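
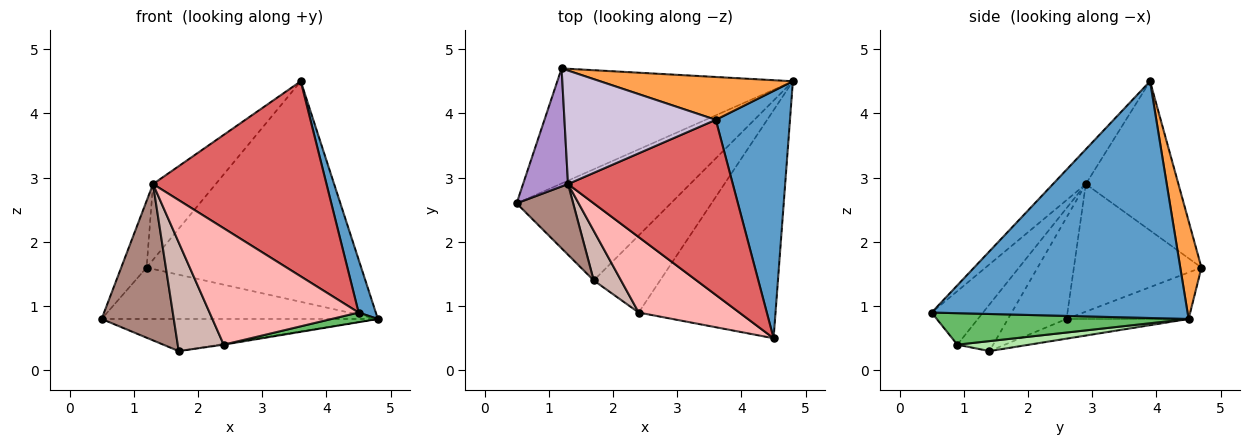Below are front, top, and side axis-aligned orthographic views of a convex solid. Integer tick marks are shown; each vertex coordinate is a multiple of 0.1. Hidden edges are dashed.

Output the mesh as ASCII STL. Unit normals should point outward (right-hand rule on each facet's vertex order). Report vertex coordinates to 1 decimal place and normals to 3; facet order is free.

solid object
 facet normal 0.952 -0.064 0.298
  outer loop
   vertex 3.6 3.9 4.5
   vertex 4.5 0.5 0.9
   vertex 4.8 4.5 0.8
  endloop
 endfacet
 facet normal -0.177 0.401 -0.899
  outer loop
   vertex 1.2 4.7 1.6
   vertex 4.8 4.5 0.8
   vertex 0.5 2.6 0.8
  endloop
 endfacet
 facet normal 0.096 0.977 0.190
  outer loop
   vertex 1.2 4.7 1.6
   vertex 3.6 3.9 4.5
   vertex 4.8 4.5 0.8
  endloop
 endfacet
 facet normal -0.122 0.276 -0.954
  outer loop
   vertex 1.7 1.4 0.3
   vertex 0.5 2.6 0.8
   vertex 4.8 4.5 0.8
  endloop
 endfacet
 facet normal 0.224 -0.041 -0.974
  outer loop
   vertex 2.4 0.9 0.4
   vertex 4.8 4.5 0.8
   vertex 4.5 0.5 0.9
  endloop
 endfacet
 facet normal 0.149 0.011 -0.989
  outer loop
   vertex 2.4 0.9 0.4
   vertex 1.7 1.4 0.3
   vertex 4.8 4.5 0.8
  endloop
 endfacet
 facet normal -0.140 -0.737 0.661
  outer loop
   vertex 1.3 2.9 2.9
   vertex 4.5 0.5 0.9
   vertex 3.6 3.9 4.5
  endloop
 endfacet
 facet normal -0.278 -0.806 0.523
  outer loop
   vertex 1.3 2.9 2.9
   vertex 2.4 0.9 0.4
   vertex 4.5 0.5 0.9
  endloop
 endfacet
 facet normal -0.927 0.184 0.327
  outer loop
   vertex 1.3 2.9 2.9
   vertex 1.2 4.7 1.6
   vertex 0.5 2.6 0.8
  endloop
 endfacet
 facet normal -0.634 0.429 0.643
  outer loop
   vertex 1.3 2.9 2.9
   vertex 3.6 3.9 4.5
   vertex 1.2 4.7 1.6
  endloop
 endfacet
 facet normal -0.595 -0.733 0.331
  outer loop
   vertex 1.3 2.9 2.9
   vertex 0.5 2.6 0.8
   vertex 1.7 1.4 0.3
  endloop
 endfacet
 facet normal -0.578 -0.742 0.339
  outer loop
   vertex 1.3 2.9 2.9
   vertex 1.7 1.4 0.3
   vertex 2.4 0.9 0.4
  endloop
 endfacet
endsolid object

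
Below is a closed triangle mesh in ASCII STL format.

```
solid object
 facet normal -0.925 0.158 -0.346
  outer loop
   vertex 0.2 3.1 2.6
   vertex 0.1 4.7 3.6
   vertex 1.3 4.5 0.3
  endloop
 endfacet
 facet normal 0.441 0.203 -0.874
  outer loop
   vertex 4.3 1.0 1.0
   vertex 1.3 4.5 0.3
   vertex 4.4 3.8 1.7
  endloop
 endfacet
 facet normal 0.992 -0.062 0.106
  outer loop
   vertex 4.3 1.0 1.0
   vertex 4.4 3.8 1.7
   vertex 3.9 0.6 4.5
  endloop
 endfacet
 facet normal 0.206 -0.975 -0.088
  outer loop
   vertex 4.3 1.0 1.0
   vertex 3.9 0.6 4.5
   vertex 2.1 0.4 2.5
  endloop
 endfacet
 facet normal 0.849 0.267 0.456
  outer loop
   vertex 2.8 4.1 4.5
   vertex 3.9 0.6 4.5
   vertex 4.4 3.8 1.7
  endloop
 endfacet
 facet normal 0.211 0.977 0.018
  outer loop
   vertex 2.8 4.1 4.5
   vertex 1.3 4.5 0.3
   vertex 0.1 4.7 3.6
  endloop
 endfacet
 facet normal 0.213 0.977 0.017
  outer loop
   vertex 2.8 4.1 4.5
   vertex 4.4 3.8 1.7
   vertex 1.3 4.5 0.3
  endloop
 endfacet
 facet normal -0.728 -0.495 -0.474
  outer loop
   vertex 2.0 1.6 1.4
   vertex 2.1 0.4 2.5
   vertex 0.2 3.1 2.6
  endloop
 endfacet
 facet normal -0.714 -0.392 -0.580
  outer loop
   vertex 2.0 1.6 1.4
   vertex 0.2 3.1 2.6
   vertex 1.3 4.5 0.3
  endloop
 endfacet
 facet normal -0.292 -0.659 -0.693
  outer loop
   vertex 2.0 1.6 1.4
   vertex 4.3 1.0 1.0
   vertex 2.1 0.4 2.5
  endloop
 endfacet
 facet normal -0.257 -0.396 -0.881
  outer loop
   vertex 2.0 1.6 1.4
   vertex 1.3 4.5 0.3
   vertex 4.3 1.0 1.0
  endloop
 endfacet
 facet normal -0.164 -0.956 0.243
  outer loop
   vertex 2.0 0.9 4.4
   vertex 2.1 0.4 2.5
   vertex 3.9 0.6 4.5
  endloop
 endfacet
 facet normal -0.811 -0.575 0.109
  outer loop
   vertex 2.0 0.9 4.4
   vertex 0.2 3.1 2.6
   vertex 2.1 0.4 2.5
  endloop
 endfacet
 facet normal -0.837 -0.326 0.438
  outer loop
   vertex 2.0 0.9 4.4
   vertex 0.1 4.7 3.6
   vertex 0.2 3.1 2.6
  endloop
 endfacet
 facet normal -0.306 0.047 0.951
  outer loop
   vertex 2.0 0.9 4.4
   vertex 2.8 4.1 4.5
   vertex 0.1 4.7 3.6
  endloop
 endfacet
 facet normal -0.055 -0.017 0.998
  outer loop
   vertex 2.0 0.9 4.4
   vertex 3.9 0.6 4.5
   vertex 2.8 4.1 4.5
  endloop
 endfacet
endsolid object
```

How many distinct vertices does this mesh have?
10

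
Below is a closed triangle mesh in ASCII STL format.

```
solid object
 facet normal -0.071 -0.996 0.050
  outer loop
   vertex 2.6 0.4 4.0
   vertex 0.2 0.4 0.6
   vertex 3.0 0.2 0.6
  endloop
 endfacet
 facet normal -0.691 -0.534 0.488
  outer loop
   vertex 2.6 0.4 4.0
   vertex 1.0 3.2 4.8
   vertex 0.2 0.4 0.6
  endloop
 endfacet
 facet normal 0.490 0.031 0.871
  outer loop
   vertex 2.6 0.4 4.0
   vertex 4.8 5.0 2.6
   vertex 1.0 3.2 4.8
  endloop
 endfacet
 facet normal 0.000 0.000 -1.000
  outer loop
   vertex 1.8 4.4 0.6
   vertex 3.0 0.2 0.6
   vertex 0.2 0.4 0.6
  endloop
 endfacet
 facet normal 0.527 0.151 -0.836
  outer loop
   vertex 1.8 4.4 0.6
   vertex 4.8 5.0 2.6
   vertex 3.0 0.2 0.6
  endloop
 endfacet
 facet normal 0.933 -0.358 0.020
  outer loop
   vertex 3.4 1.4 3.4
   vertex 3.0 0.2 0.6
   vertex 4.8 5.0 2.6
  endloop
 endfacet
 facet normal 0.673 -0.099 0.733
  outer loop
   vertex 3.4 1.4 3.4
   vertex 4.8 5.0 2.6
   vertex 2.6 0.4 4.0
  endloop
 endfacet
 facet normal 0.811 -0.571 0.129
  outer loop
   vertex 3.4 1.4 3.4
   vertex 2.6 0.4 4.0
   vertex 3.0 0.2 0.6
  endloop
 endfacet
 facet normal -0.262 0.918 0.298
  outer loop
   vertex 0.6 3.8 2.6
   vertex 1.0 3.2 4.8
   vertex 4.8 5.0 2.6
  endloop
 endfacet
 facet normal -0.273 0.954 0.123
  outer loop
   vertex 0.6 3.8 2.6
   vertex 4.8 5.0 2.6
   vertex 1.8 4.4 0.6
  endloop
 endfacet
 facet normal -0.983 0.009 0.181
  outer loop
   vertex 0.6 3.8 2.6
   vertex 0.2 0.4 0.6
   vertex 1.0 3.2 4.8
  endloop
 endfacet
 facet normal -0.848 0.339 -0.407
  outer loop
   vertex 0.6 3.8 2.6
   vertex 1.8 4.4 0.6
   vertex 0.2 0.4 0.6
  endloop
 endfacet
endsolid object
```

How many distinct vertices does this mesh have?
8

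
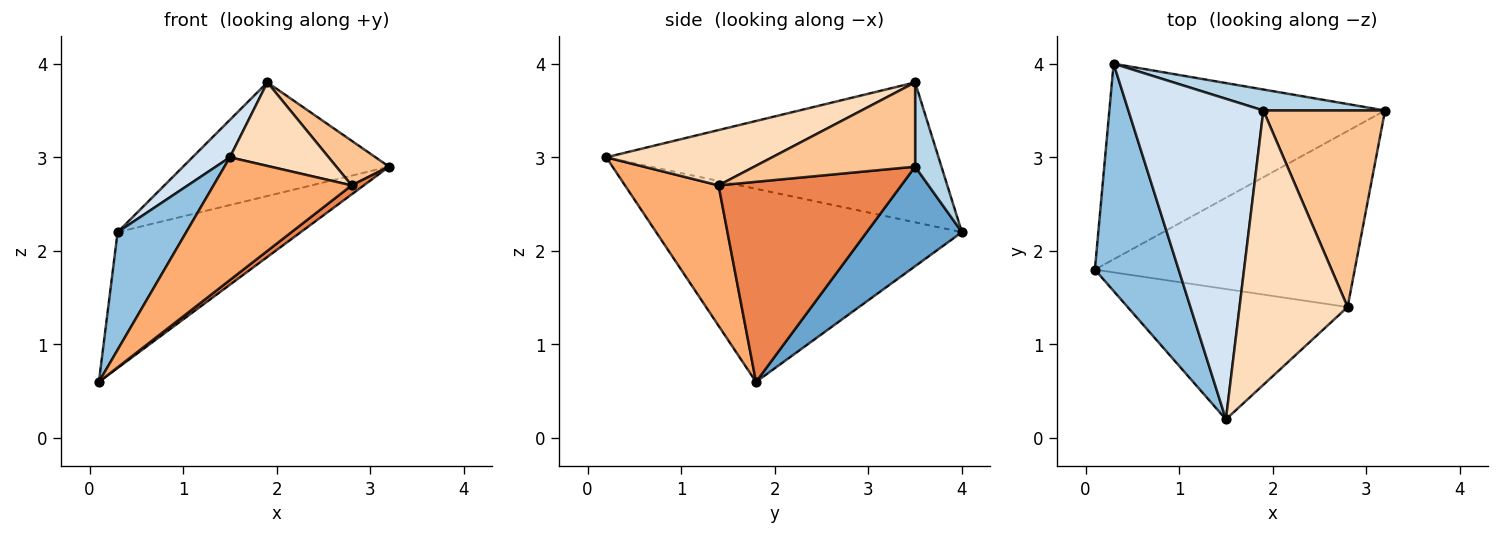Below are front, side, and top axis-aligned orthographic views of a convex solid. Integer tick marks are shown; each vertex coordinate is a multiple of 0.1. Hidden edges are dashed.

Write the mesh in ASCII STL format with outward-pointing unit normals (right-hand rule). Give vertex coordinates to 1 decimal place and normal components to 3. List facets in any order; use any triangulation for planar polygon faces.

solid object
 facet normal 0.284 0.547 -0.787
  outer loop
   vertex 0.3 4.0 2.2
   vertex 3.2 3.5 2.9
   vertex 0.1 1.8 0.6
  endloop
 endfacet
 facet normal -0.899 -0.202 0.390
  outer loop
   vertex 0.3 4.0 2.2
   vertex 0.1 1.8 0.6
   vertex 1.5 0.2 3.0
  endloop
 endfacet
 facet normal 0.125 0.976 0.180
  outer loop
   vertex 1.9 3.5 3.8
   vertex 3.2 3.5 2.9
   vertex 0.3 4.0 2.2
  endloop
 endfacet
 facet normal -0.717 -0.081 0.692
  outer loop
   vertex 1.9 3.5 3.8
   vertex 0.3 4.0 2.2
   vertex 1.5 0.2 3.0
  endloop
 endfacet
 facet normal 0.610 -0.041 -0.792
  outer loop
   vertex 2.8 1.4 2.7
   vertex 0.1 1.8 0.6
   vertex 3.2 3.5 2.9
  endloop
 endfacet
 facet normal 0.421 -0.622 -0.660
  outer loop
   vertex 2.8 1.4 2.7
   vertex 1.5 0.2 3.0
   vertex 0.1 1.8 0.6
  endloop
 endfacet
 facet normal 0.560 -0.184 0.808
  outer loop
   vertex 2.8 1.4 2.7
   vertex 3.2 3.5 2.9
   vertex 1.9 3.5 3.8
  endloop
 endfacet
 facet normal 0.440 -0.262 0.859
  outer loop
   vertex 2.8 1.4 2.7
   vertex 1.9 3.5 3.8
   vertex 1.5 0.2 3.0
  endloop
 endfacet
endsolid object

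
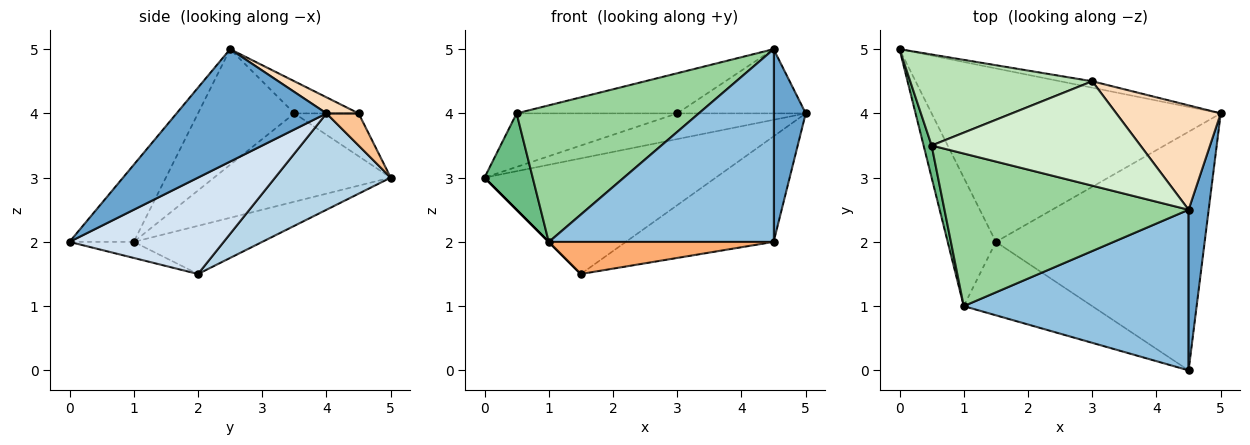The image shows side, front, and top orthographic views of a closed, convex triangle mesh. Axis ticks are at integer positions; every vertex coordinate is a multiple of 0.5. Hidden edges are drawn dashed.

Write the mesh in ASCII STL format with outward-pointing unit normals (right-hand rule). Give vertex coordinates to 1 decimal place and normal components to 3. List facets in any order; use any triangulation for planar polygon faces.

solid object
 facet normal 0.963 -0.206 0.172
  outer loop
   vertex 4.5 2.5 5.0
   vertex 4.5 0.0 2.0
   vertex 5.0 4.0 4.0
  endloop
 endfacet
 facet normal -0.214 -0.750 0.625
  outer loop
   vertex 1.0 1.0 2.0
   vertex 4.5 0.0 2.0
   vertex 4.5 2.5 5.0
  endloop
 endfacet
 facet normal 0.267 0.535 -0.802
  outer loop
   vertex 1.5 2.0 1.5
   vertex 0.0 5.0 3.0
   vertex 5.0 4.0 4.0
  endloop
 endfacet
 facet normal 0.389 0.373 -0.843
  outer loop
   vertex 1.5 2.0 1.5
   vertex 5.0 4.0 4.0
   vertex 4.5 0.0 2.0
  endloop
 endfacet
 facet normal -0.707 0.000 -0.707
  outer loop
   vertex 1.5 2.0 1.5
   vertex 1.0 1.0 2.0
   vertex 0.0 5.0 3.0
  endloop
 endfacet
 facet normal -0.114 -0.398 -0.910
  outer loop
   vertex 1.5 2.0 1.5
   vertex 4.5 0.0 2.0
   vertex 1.0 1.0 2.0
  endloop
 endfacet
 facet normal 0.236 0.943 -0.236
  outer loop
   vertex 3.0 4.5 4.0
   vertex 5.0 4.0 4.0
   vertex 0.0 5.0 3.0
  endloop
 endfacet
 facet normal 0.130 0.520 0.844
  outer loop
   vertex 3.0 4.5 4.0
   vertex 4.5 2.5 5.0
   vertex 5.0 4.0 4.0
  endloop
 endfacet
 facet normal -0.961 -0.262 0.087
  outer loop
   vertex 0.5 3.5 4.0
   vertex 0.0 5.0 3.0
   vertex 1.0 1.0 2.0
  endloop
 endfacet
 facet normal -0.333 -0.629 0.703
  outer loop
   vertex 0.5 3.5 4.0
   vertex 1.0 1.0 2.0
   vertex 4.5 2.5 5.0
  endloop
 endfacet
 facet normal -0.199 0.497 0.845
  outer loop
   vertex 0.5 3.5 4.0
   vertex 3.0 4.5 4.0
   vertex 0.0 5.0 3.0
  endloop
 endfacet
 facet normal -0.142 0.355 0.924
  outer loop
   vertex 0.5 3.5 4.0
   vertex 4.5 2.5 5.0
   vertex 3.0 4.5 4.0
  endloop
 endfacet
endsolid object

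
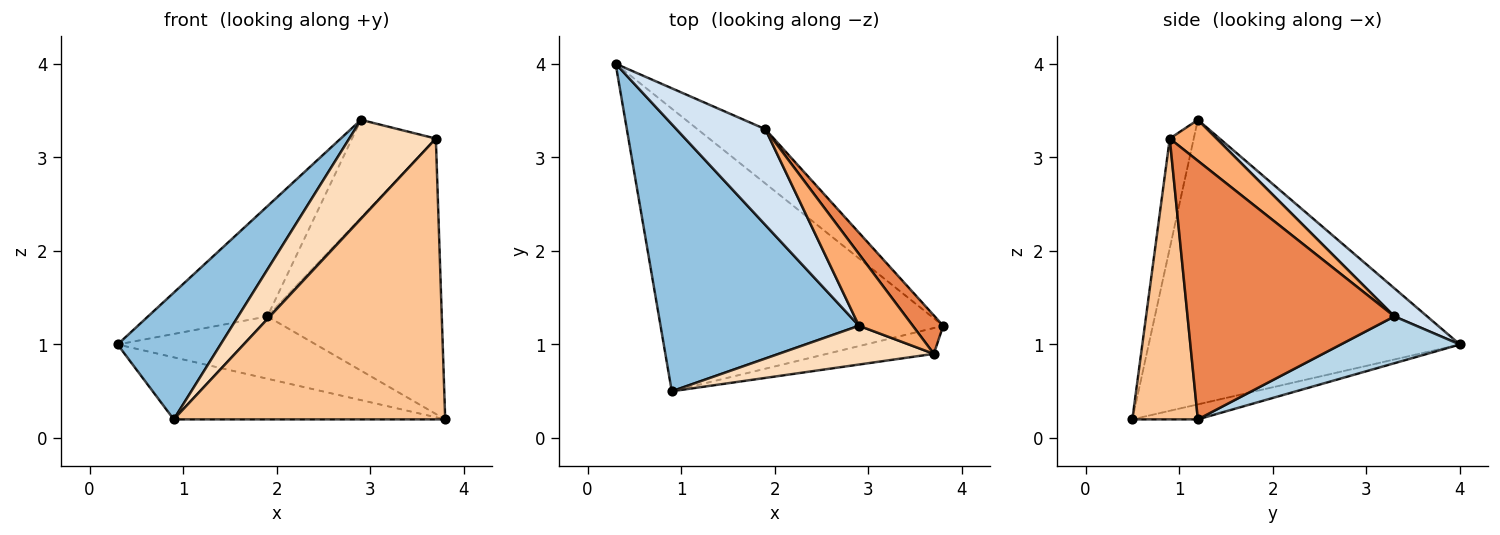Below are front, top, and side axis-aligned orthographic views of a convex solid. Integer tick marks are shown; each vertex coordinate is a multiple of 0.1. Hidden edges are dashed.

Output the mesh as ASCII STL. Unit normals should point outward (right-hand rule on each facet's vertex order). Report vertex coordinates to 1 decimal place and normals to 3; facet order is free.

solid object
 facet normal -0.052 0.214 -0.975
  outer loop
   vertex 0.9 0.5 0.2
   vertex 0.3 4.0 1.0
   vertex 3.8 1.2 0.2
  endloop
 endfacet
 facet normal -0.792 -0.262 0.552
  outer loop
   vertex 2.9 1.2 3.4
   vertex 0.3 4.0 1.0
   vertex 0.9 0.5 0.2
  endloop
 endfacet
 facet normal 0.413 0.687 -0.598
  outer loop
   vertex 1.9 3.3 1.3
   vertex 3.8 1.2 0.2
   vertex 0.3 4.0 1.0
  endloop
 endfacet
 facet normal 0.203 0.739 0.642
  outer loop
   vertex 1.9 3.3 1.3
   vertex 0.3 4.0 1.0
   vertex 2.9 1.2 3.4
  endloop
 endfacet
 facet normal 0.761 0.642 0.090
  outer loop
   vertex 3.7 0.9 3.2
   vertex 3.8 1.2 0.2
   vertex 1.9 3.3 1.3
  endloop
 endfacet
 facet normal 0.411 0.735 0.540
  outer loop
   vertex 3.7 0.9 3.2
   vertex 1.9 3.3 1.3
   vertex 2.9 1.2 3.4
  endloop
 endfacet
 facet normal 0.234 -0.968 -0.089
  outer loop
   vertex 3.7 0.9 3.2
   vertex 0.9 0.5 0.2
   vertex 3.8 1.2 0.2
  endloop
 endfacet
 facet normal -0.250 -0.902 0.353
  outer loop
   vertex 3.7 0.9 3.2
   vertex 2.9 1.2 3.4
   vertex 0.9 0.5 0.2
  endloop
 endfacet
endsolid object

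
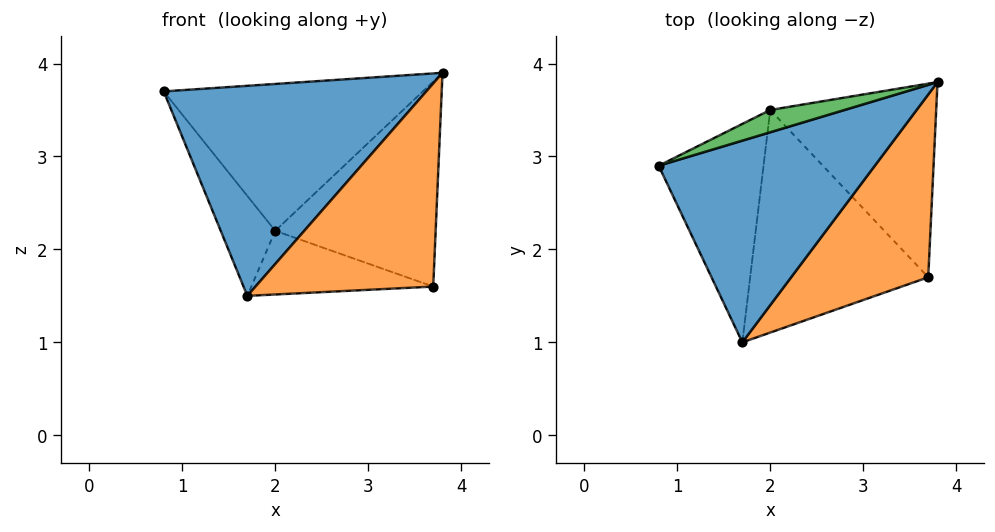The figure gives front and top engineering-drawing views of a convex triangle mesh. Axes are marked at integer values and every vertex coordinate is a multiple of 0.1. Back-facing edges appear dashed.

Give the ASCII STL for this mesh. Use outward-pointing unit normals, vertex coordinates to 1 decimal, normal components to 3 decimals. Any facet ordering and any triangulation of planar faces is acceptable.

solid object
 facet normal 0.168 -0.711 0.683
  outer loop
   vertex 1.7 1.0 1.5
   vertex 3.8 3.8 3.9
   vertex 0.8 2.9 3.7
  endloop
 endfacet
 facet normal 0.221 -0.725 0.652
  outer loop
   vertex 3.7 1.7 1.6
   vertex 3.8 3.8 3.9
   vertex 1.7 1.0 1.5
  endloop
 endfacet
 facet normal -0.293 0.945 0.144
  outer loop
   vertex 2.0 3.5 2.2
   vertex 0.8 2.9 3.7
   vertex 3.8 3.8 3.9
  endloop
 endfacet
 facet normal -0.802 0.248 -0.543
  outer loop
   vertex 2.0 3.5 2.2
   vertex 1.7 1.0 1.5
   vertex 0.8 2.9 3.7
  endloop
 endfacet
 facet normal 0.466 0.643 -0.607
  outer loop
   vertex 2.0 3.5 2.2
   vertex 3.8 3.8 3.9
   vertex 3.7 1.7 1.6
  endloop
 endfacet
 facet normal -0.048 0.275 -0.960
  outer loop
   vertex 2.0 3.5 2.2
   vertex 3.7 1.7 1.6
   vertex 1.7 1.0 1.5
  endloop
 endfacet
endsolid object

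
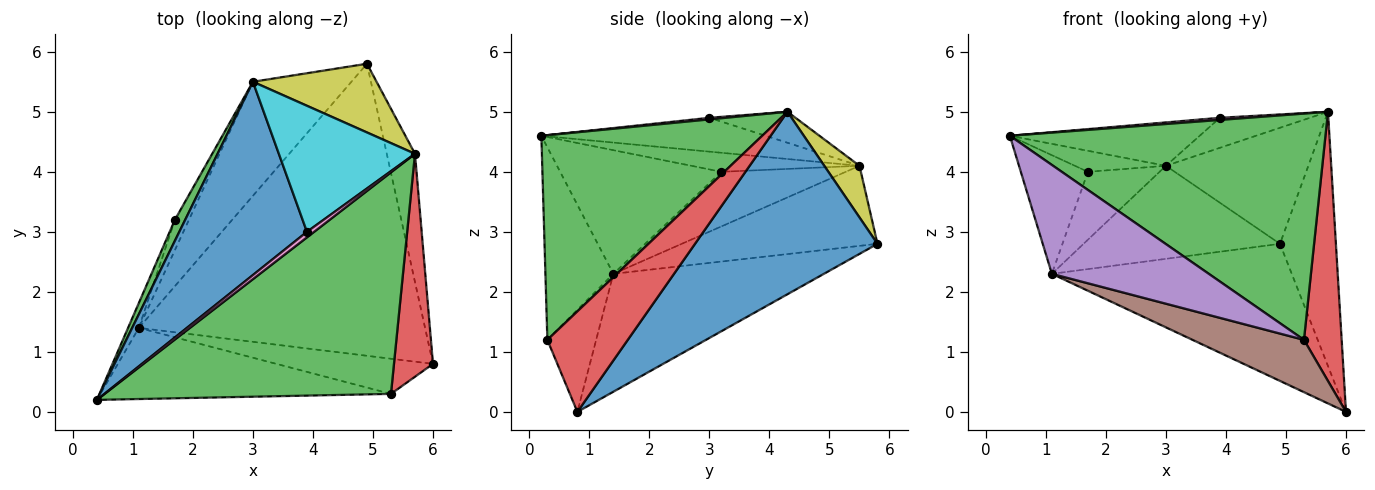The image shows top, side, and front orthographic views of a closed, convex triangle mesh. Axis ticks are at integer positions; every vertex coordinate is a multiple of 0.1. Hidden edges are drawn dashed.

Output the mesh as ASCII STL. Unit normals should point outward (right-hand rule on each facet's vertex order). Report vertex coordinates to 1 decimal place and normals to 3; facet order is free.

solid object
 facet normal 0.946 0.290 -0.146
  outer loop
   vertex 5.7 4.3 5.0
   vertex 6.0 0.8 0.0
   vertex 4.9 5.8 2.8
  endloop
 endfacet
 facet normal -0.349 0.398 -0.848
  outer loop
   vertex 1.1 1.4 2.3
   vertex 4.9 5.8 2.8
   vertex 6.0 0.8 0.0
  endloop
 endfacet
 facet normal 0.447 -0.639 0.626
  outer loop
   vertex 5.3 0.3 1.2
   vertex 5.7 4.3 5.0
   vertex 0.4 0.2 4.6
  endloop
 endfacet
 facet normal 0.854 -0.400 0.332
  outer loop
   vertex 5.3 0.3 1.2
   vertex 6.0 0.8 0.0
   vertex 5.7 4.3 5.0
  endloop
 endfacet
 facet normal -0.341 -0.787 -0.514
  outer loop
   vertex 5.3 0.3 1.2
   vertex 0.4 0.2 4.6
   vertex 1.1 1.4 2.3
  endloop
 endfacet
 facet normal -0.342 -0.780 -0.524
  outer loop
   vertex 5.3 0.3 1.2
   vertex 1.1 1.4 2.3
   vertex 6.0 0.8 0.0
  endloop
 endfacet
 facet normal 0.205 -0.354 0.913
  outer loop
   vertex 3.9 3.0 4.9
   vertex 0.4 0.2 4.6
   vertex 5.7 4.3 5.0
  endloop
 endfacet
 facet normal -0.533 0.535 -0.656
  outer loop
   vertex 3.0 5.5 4.1
   vertex 4.9 5.8 2.8
   vertex 1.1 1.4 2.3
  endloop
 endfacet
 facet normal 0.208 0.842 0.498
  outer loop
   vertex 3.0 5.5 4.1
   vertex 5.7 4.3 5.0
   vertex 4.9 5.8 2.8
  endloop
 endfacet
 facet normal -0.216 0.226 0.950
  outer loop
   vertex 3.0 5.5 4.1
   vertex 3.9 3.0 4.9
   vertex 5.7 4.3 5.0
  endloop
 endfacet
 facet normal -0.251 0.212 0.945
  outer loop
   vertex 3.0 5.5 4.1
   vertex 0.4 0.2 4.6
   vertex 3.9 3.0 4.9
  endloop
 endfacet
 facet normal -0.920 0.383 -0.080
  outer loop
   vertex 1.7 3.2 4.0
   vertex 1.1 1.4 2.3
   vertex 0.4 0.2 4.6
  endloop
 endfacet
 facet normal -0.794 0.430 0.430
  outer loop
   vertex 1.7 3.2 4.0
   vertex 0.4 0.2 4.6
   vertex 3.0 5.5 4.1
  endloop
 endfacet
 facet normal -0.846 0.487 -0.218
  outer loop
   vertex 1.7 3.2 4.0
   vertex 3.0 5.5 4.1
   vertex 1.1 1.4 2.3
  endloop
 endfacet
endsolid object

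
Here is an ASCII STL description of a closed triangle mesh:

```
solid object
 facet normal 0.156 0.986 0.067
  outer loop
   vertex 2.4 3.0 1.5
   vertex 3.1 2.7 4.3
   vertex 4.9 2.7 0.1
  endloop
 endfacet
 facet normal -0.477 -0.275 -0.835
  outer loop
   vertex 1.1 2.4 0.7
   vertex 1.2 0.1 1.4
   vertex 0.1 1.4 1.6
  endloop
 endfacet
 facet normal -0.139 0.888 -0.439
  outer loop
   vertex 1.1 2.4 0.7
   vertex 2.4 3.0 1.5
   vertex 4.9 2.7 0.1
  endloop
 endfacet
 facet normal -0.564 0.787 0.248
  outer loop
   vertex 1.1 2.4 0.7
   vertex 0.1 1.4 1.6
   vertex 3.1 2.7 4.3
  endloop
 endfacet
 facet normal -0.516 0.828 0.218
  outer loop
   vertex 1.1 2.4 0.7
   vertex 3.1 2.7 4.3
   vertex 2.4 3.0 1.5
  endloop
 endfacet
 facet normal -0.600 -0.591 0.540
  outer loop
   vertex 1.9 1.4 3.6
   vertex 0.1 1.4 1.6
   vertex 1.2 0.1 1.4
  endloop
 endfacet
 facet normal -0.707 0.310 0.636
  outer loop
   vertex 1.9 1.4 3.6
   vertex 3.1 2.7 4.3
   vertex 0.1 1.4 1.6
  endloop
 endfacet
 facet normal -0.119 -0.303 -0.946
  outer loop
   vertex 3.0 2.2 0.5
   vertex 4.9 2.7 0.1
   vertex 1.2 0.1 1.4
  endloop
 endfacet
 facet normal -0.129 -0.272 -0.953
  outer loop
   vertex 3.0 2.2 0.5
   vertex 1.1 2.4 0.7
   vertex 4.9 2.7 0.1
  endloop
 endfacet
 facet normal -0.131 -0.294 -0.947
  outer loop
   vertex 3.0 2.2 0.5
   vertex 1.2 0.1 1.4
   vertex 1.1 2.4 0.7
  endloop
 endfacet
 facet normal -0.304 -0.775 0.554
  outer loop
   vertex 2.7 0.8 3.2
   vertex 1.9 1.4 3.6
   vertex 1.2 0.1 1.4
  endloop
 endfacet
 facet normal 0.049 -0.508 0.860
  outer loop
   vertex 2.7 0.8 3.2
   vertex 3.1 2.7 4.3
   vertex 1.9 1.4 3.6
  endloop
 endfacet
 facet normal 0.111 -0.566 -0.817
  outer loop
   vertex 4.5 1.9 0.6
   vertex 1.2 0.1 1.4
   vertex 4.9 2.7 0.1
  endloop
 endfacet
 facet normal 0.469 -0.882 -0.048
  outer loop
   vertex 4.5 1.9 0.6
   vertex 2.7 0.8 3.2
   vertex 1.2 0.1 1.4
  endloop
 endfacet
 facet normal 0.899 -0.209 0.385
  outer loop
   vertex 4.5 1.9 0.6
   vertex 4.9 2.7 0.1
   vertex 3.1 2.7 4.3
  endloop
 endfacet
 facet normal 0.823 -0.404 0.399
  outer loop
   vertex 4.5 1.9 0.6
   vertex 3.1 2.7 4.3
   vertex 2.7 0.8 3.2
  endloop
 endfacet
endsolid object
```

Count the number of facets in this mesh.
16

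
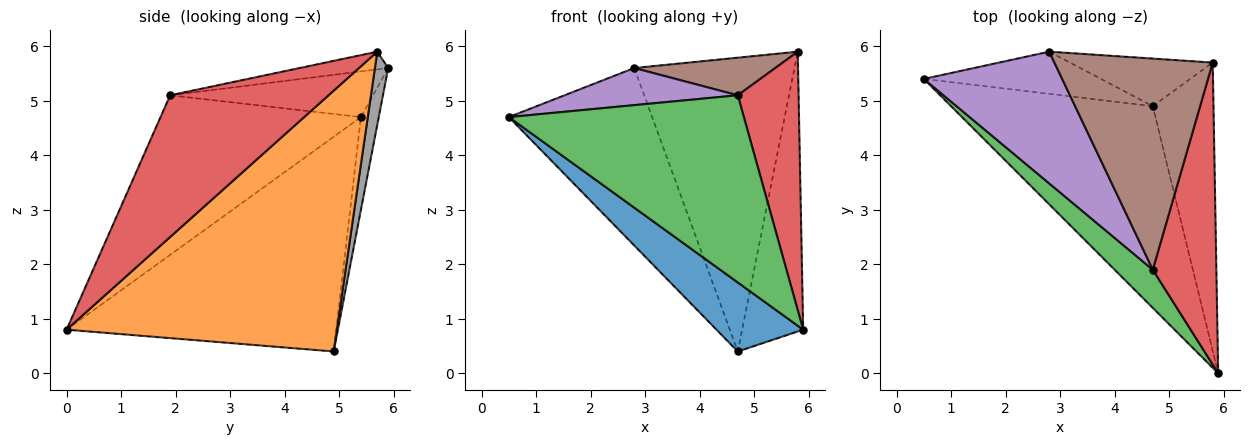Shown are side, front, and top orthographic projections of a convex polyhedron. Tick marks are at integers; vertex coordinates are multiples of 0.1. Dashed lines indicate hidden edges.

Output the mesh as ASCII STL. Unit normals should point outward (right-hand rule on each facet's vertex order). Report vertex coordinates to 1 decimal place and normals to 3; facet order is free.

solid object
 facet normal -0.710 -0.228 -0.667
  outer loop
   vertex 4.7 4.9 0.4
   vertex 5.9 0.0 0.8
   vertex 0.5 5.4 4.7
  endloop
 endfacet
 facet normal 0.951 0.215 -0.221
  outer loop
   vertex 4.7 4.9 0.4
   vertex 5.8 5.7 5.9
   vertex 5.9 0.0 0.8
  endloop
 endfacet
 facet normal -0.641 -0.752 0.153
  outer loop
   vertex 4.7 1.9 5.1
   vertex 0.5 5.4 4.7
   vertex 5.9 0.0 0.8
  endloop
 endfacet
 facet normal 0.861 -0.331 0.386
  outer loop
   vertex 4.7 1.9 5.1
   vertex 5.9 0.0 0.8
   vertex 5.8 5.7 5.9
  endloop
 endfacet
 facet normal -0.303 -0.258 0.917
  outer loop
   vertex 2.8 5.9 5.6
   vertex 0.5 5.4 4.7
   vertex 4.7 1.9 5.1
  endloop
 endfacet
 facet normal -0.109 -0.174 0.979
  outer loop
   vertex 2.8 5.9 5.6
   vertex 4.7 1.9 5.1
   vertex 5.8 5.7 5.9
  endloop
 endfacet
 facet normal -0.120 0.966 -0.230
  outer loop
   vertex 2.8 5.9 5.6
   vertex 4.7 4.9 0.4
   vertex 0.5 5.4 4.7
  endloop
 endfacet
 facet normal 0.082 0.984 -0.159
  outer loop
   vertex 2.8 5.9 5.6
   vertex 5.8 5.7 5.9
   vertex 4.7 4.9 0.4
  endloop
 endfacet
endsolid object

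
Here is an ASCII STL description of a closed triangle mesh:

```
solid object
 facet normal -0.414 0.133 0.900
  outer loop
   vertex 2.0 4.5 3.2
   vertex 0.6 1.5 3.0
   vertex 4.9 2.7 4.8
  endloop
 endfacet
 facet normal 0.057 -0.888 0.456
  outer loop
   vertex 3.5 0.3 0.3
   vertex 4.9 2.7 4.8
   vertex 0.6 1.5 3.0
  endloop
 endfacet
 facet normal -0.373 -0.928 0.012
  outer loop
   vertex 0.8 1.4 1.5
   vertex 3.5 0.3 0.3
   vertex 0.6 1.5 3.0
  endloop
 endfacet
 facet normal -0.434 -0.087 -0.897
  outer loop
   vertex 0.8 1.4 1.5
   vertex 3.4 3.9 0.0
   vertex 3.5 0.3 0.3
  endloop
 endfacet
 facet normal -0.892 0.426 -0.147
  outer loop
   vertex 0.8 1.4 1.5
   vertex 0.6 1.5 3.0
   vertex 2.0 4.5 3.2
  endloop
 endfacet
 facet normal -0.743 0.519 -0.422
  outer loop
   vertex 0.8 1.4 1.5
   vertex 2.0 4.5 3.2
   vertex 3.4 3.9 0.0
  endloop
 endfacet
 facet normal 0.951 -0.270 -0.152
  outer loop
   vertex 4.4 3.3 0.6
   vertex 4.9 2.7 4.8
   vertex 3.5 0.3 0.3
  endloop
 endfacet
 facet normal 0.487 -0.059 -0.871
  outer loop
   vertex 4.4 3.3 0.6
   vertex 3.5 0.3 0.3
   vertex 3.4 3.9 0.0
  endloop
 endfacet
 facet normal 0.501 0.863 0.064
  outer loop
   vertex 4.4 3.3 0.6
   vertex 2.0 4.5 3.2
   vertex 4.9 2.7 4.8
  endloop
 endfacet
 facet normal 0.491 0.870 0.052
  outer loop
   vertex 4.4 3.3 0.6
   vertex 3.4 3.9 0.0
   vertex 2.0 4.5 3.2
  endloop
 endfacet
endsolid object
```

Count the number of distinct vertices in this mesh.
7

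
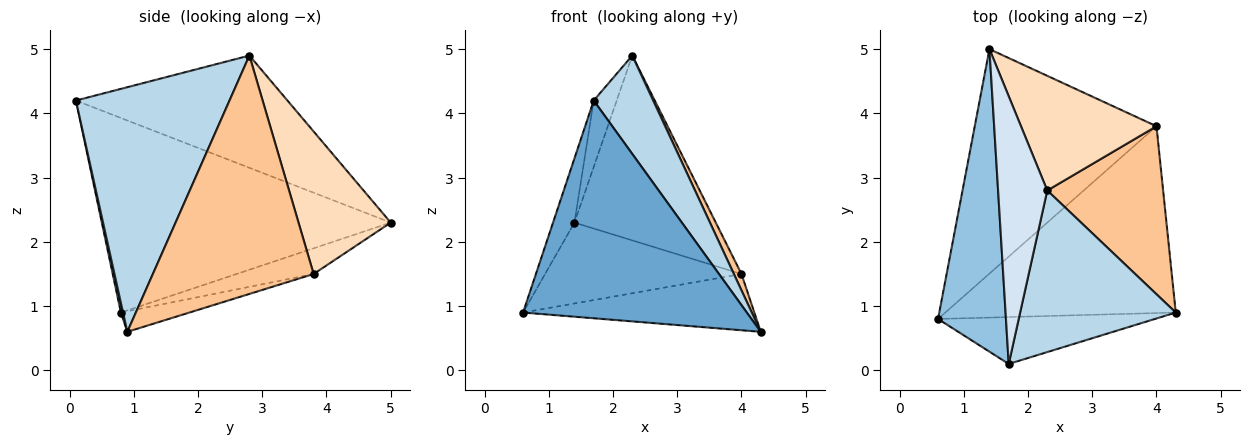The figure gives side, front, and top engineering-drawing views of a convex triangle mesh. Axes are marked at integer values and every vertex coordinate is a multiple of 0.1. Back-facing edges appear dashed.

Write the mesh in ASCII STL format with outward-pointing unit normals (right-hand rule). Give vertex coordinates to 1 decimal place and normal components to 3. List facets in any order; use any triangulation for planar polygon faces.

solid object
 facet normal 0.009 -0.978 -0.210
  outer loop
   vertex 1.7 0.1 4.2
   vertex 0.6 0.8 0.9
   vertex 4.3 0.9 0.6
  endloop
 endfacet
 facet normal -0.942 0.070 0.329
  outer loop
   vertex 1.7 0.1 4.2
   vertex 1.4 5.0 2.3
   vertex 0.6 0.8 0.9
  endloop
 endfacet
 facet normal 0.802 -0.311 0.510
  outer loop
   vertex 2.3 2.8 4.9
   vertex 1.7 0.1 4.2
   vertex 4.3 0.9 0.6
  endloop
 endfacet
 facet normal -0.911 0.099 0.399
  outer loop
   vertex 2.3 2.8 4.9
   vertex 1.4 5.0 2.3
   vertex 1.7 0.1 4.2
  endloop
 endfacet
 facet normal -0.085 0.287 -0.954
  outer loop
   vertex 4.0 3.8 1.5
   vertex 4.3 0.9 0.6
   vertex 0.6 0.8 0.9
  endloop
 endfacet
 facet normal -0.132 0.336 -0.933
  outer loop
   vertex 4.0 3.8 1.5
   vertex 0.6 0.8 0.9
   vertex 1.4 5.0 2.3
  endloop
 endfacet
 facet normal 0.899 -0.043 0.437
  outer loop
   vertex 4.0 3.8 1.5
   vertex 2.3 2.8 4.9
   vertex 4.3 0.9 0.6
  endloop
 endfacet
 facet normal 0.485 0.743 0.461
  outer loop
   vertex 4.0 3.8 1.5
   vertex 1.4 5.0 2.3
   vertex 2.3 2.8 4.9
  endloop
 endfacet
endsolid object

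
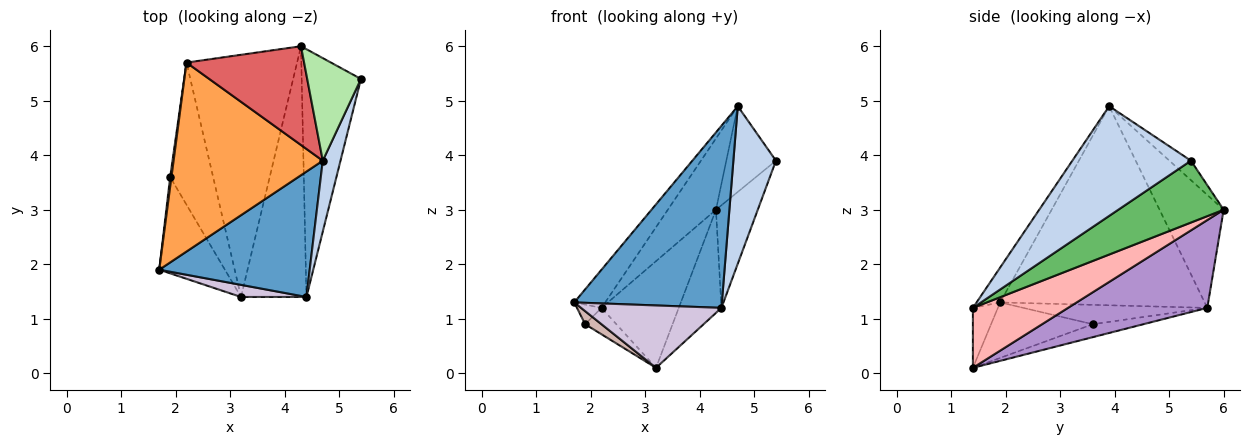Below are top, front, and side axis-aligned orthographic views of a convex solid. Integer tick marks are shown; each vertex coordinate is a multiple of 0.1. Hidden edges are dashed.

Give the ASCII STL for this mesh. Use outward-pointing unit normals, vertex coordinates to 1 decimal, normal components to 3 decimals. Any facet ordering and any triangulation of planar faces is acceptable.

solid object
 facet normal -0.130 -0.817 0.562
  outer loop
   vertex 4.7 3.9 4.9
   vertex 1.7 1.9 1.3
   vertex 4.4 1.4 1.2
  endloop
 endfacet
 facet normal 0.930 -0.334 0.150
  outer loop
   vertex 4.7 3.9 4.9
   vertex 4.4 1.4 1.2
   vertex 5.4 5.4 3.9
  endloop
 endfacet
 facet normal -0.794 0.120 0.595
  outer loop
   vertex 2.2 5.7 1.2
   vertex 1.7 1.9 1.3
   vertex 4.7 3.9 4.9
  endloop
 endfacet
 facet normal -0.989 0.132 0.066
  outer loop
   vertex 1.9 3.6 0.9
   vertex 1.7 1.9 1.3
   vertex 2.2 5.7 1.2
  endloop
 endfacet
 facet normal 0.694 0.275 -0.665
  outer loop
   vertex 4.3 6.0 3.0
   vertex 5.4 5.4 3.9
   vertex 4.4 1.4 1.2
  endloop
 endfacet
 facet normal -0.268 0.618 0.739
  outer loop
   vertex 4.3 6.0 3.0
   vertex 4.7 3.9 4.9
   vertex 5.4 5.4 3.9
  endloop
 endfacet
 facet normal -0.614 0.462 0.640
  outer loop
   vertex 4.3 6.0 3.0
   vertex 2.2 5.7 1.2
   vertex 4.7 3.9 4.9
  endloop
 endfacet
 facet normal 0.647 0.290 -0.705
  outer loop
   vertex 3.2 1.4 0.1
   vertex 4.3 6.0 3.0
   vertex 4.4 1.4 1.2
  endloop
 endfacet
 facet normal 0.588 0.326 -0.740
  outer loop
   vertex 3.2 1.4 0.1
   vertex 2.2 5.7 1.2
   vertex 4.3 6.0 3.0
  endloop
 endfacet
 facet normal -0.172 -0.967 0.188
  outer loop
   vertex 3.2 1.4 0.1
   vertex 4.4 1.4 1.2
   vertex 1.7 1.9 1.3
  endloop
 endfacet
 facet normal -0.284 0.175 -0.943
  outer loop
   vertex 3.2 1.4 0.1
   vertex 1.9 3.6 0.9
   vertex 2.2 5.7 1.2
  endloop
 endfacet
 facet normal -0.642 -0.103 -0.760
  outer loop
   vertex 3.2 1.4 0.1
   vertex 1.7 1.9 1.3
   vertex 1.9 3.6 0.9
  endloop
 endfacet
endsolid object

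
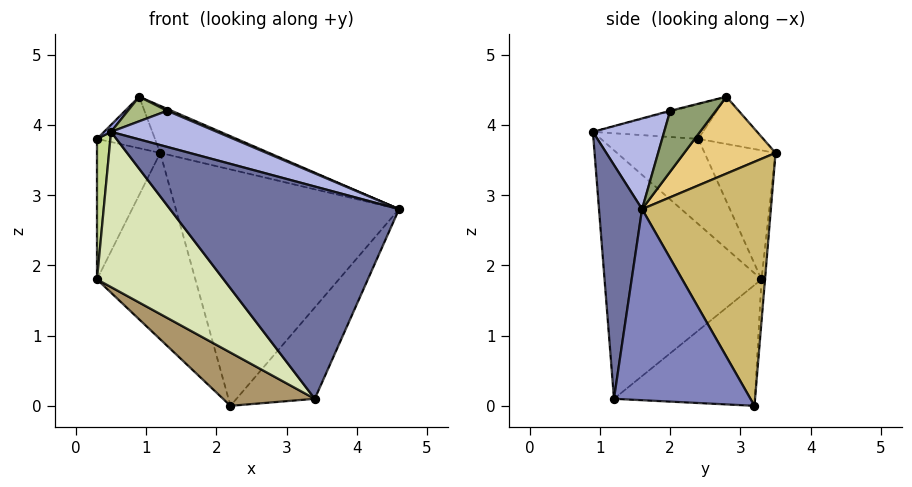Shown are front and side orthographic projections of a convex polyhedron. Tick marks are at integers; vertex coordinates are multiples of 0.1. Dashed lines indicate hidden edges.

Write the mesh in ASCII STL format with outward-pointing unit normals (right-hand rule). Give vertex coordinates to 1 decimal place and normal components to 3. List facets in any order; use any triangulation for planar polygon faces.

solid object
 facet normal 0.184 -0.981 0.063
  outer loop
   vertex 3.4 1.2 0.1
   vertex 4.6 1.6 2.8
   vertex 0.5 0.9 3.9
  endloop
 endfacet
 facet normal 0.788 0.452 -0.417
  outer loop
   vertex 3.4 1.2 0.1
   vertex 2.2 3.2 0.0
   vertex 4.6 1.6 2.8
  endloop
 endfacet
 facet normal -0.692 -0.044 0.721
  outer loop
   vertex 0.9 2.8 4.4
   vertex 0.3 2.4 3.8
   vertex 0.5 0.9 3.9
  endloop
 endfacet
 facet normal 0.302 -0.449 0.841
  outer loop
   vertex 1.3 2.0 4.2
   vertex 0.5 0.9 3.9
   vertex 4.6 1.6 2.8
  endloop
 endfacet
 facet normal 0.386 -0.037 0.922
  outer loop
   vertex 1.3 2.0 4.2
   vertex 4.6 1.6 2.8
   vertex 0.9 2.8 4.4
  endloop
 endfacet
 facet normal -0.018 -0.251 0.968
  outer loop
   vertex 1.3 2.0 4.2
   vertex 0.9 2.8 4.4
   vertex 0.5 0.9 3.9
  endloop
 endfacet
 facet normal -0.989 -0.136 -0.061
  outer loop
   vertex 0.3 3.3 1.8
   vertex 0.5 0.9 3.9
   vertex 0.3 2.4 3.8
  endloop
 endfacet
 facet normal -0.654 -0.528 -0.541
  outer loop
   vertex 0.3 3.3 1.8
   vertex 3.4 1.2 0.1
   vertex 0.5 0.9 3.9
  endloop
 endfacet
 facet normal -0.637 -0.415 -0.650
  outer loop
   vertex 0.3 3.3 1.8
   vertex 2.2 3.2 0.0
   vertex 3.4 1.2 0.1
  endloop
 endfacet
 facet normal 0.499 0.864 0.066
  outer loop
   vertex 1.2 3.5 3.6
   vertex 4.6 1.6 2.8
   vertex 2.2 3.2 0.0
  endloop
 endfacet
 facet normal 0.475 0.566 0.674
  outer loop
   vertex 1.2 3.5 3.6
   vertex 0.9 2.8 4.4
   vertex 4.6 1.6 2.8
  endloop
 endfacet
 facet normal -0.036 0.995 -0.093
  outer loop
   vertex 1.2 3.5 3.6
   vertex 2.2 3.2 0.0
   vertex 0.3 3.3 1.8
  endloop
 endfacet
 facet normal -0.714 0.637 0.290
  outer loop
   vertex 1.2 3.5 3.6
   vertex 0.3 2.4 3.8
   vertex 0.9 2.8 4.4
  endloop
 endfacet
 facet normal -0.715 0.637 0.287
  outer loop
   vertex 1.2 3.5 3.6
   vertex 0.3 3.3 1.8
   vertex 0.3 2.4 3.8
  endloop
 endfacet
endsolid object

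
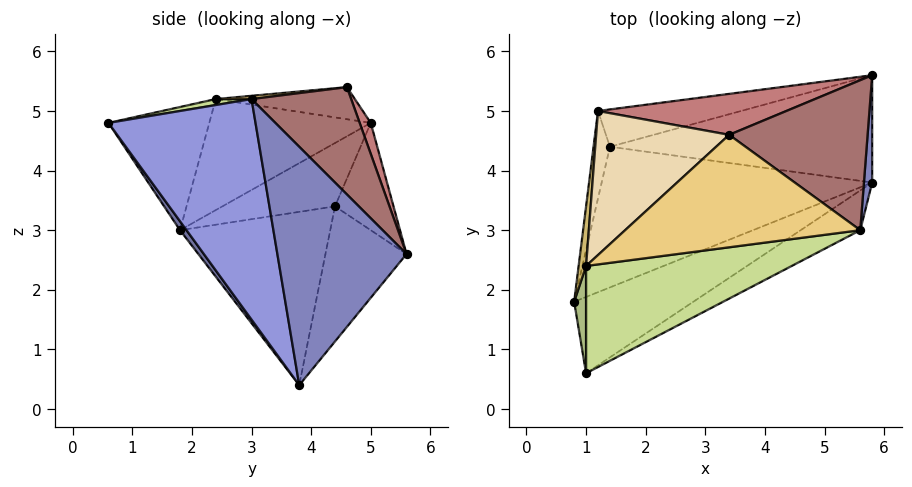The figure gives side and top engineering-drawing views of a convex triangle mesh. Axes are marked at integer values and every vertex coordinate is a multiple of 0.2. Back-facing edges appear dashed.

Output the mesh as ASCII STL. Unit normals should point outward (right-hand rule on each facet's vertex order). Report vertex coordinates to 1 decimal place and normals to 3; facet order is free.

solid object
 facet normal 0.042 -0.829 -0.557
  outer loop
   vertex 1.0 0.6 4.8
   vertex 0.8 1.8 3.0
   vertex 5.8 3.8 0.4
  endloop
 endfacet
 facet normal 0.999 -0.042 0.035
  outer loop
   vertex 5.6 3.0 5.2
   vertex 5.8 3.8 0.4
   vertex 5.8 5.6 2.6
  endloop
 endfacet
 facet normal 0.467 -0.875 -0.126
  outer loop
   vertex 5.6 3.0 5.2
   vertex 1.0 0.6 4.8
   vertex 5.8 3.8 0.4
  endloop
 endfacet
 facet normal -0.523 0.246 -0.816
  outer loop
   vertex 1.4 4.4 3.4
   vertex 5.8 3.8 0.4
   vertex 0.8 1.8 3.0
  endloop
 endfacet
 facet normal -0.310 0.736 -0.602
  outer loop
   vertex 1.4 4.4 3.4
   vertex 5.8 5.6 2.6
   vertex 5.8 3.8 0.4
  endloop
 endfacet
 facet normal -0.995 -0.021 0.096
  outer loop
   vertex 1.0 2.4 5.2
   vertex 0.8 1.8 3.0
   vertex 1.0 0.6 4.8
  endloop
 endfacet
 facet normal 0.028 -0.217 0.976
  outer loop
   vertex 1.0 2.4 5.2
   vertex 1.0 0.6 4.8
   vertex 5.6 3.0 5.2
  endloop
 endfacet
 facet normal -0.309 0.857 -0.412
  outer loop
   vertex 1.2 5.0 4.8
   vertex 5.8 5.6 2.6
   vertex 1.4 4.4 3.4
  endloop
 endfacet
 facet normal -0.937 0.253 -0.242
  outer loop
   vertex 1.2 5.0 4.8
   vertex 1.4 4.4 3.4
   vertex 0.8 1.8 3.0
  endloop
 endfacet
 facet normal -0.994 0.087 0.067
  outer loop
   vertex 1.2 5.0 4.8
   vertex 0.8 1.8 3.0
   vertex 1.0 2.4 5.2
  endloop
 endfacet
 facet normal 0.014 -0.105 0.994
  outer loop
   vertex 3.4 4.6 5.4
   vertex 1.0 2.4 5.2
   vertex 5.6 3.0 5.2
  endloop
 endfacet
 facet normal -0.231 0.165 0.959
  outer loop
   vertex 3.4 4.6 5.4
   vertex 1.2 5.0 4.8
   vertex 1.0 2.4 5.2
  endloop
 endfacet
 facet normal 0.492 0.597 0.634
  outer loop
   vertex 3.4 4.6 5.4
   vertex 5.6 3.0 5.2
   vertex 5.8 5.6 2.6
  endloop
 endfacet
 facet normal 0.063 0.922 0.383
  outer loop
   vertex 3.4 4.6 5.4
   vertex 5.8 5.6 2.6
   vertex 1.2 5.0 4.8
  endloop
 endfacet
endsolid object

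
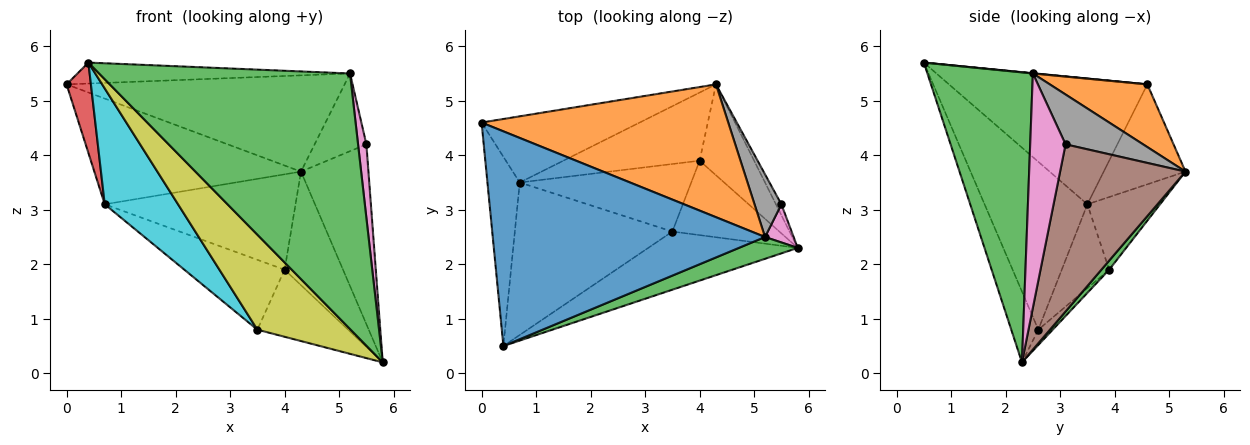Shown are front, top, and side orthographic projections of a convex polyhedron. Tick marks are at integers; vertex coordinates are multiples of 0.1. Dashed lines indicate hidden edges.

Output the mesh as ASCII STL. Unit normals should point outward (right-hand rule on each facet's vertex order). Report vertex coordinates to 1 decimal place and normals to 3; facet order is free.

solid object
 facet normal 0.001 0.097 0.995
  outer loop
   vertex 5.2 2.5 5.5
   vertex 0.0 4.6 5.3
   vertex 0.4 0.5 5.7
  endloop
 endfacet
 facet normal 0.202 0.575 0.793
  outer loop
   vertex 5.2 2.5 5.5
   vertex 4.3 5.3 3.7
   vertex 0.0 4.6 5.3
  endloop
 endfacet
 facet normal 0.386 -0.919 0.078
  outer loop
   vertex 5.2 2.5 5.5
   vertex 0.4 0.5 5.7
   vertex 5.8 2.3 0.2
  endloop
 endfacet
 facet normal -0.962 -0.118 -0.247
  outer loop
   vertex 0.7 3.5 3.1
   vertex 0.4 0.5 5.7
   vertex 0.0 4.6 5.3
  endloop
 endfacet
 facet normal -0.318 0.804 -0.503
  outer loop
   vertex 0.7 3.5 3.1
   vertex 0.0 4.6 5.3
   vertex 4.3 5.3 3.7
  endloop
 endfacet
 facet normal 0.880 0.474 -0.029
  outer loop
   vertex 5.5 3.1 4.2
   vertex 5.8 2.3 0.2
   vertex 4.3 5.3 3.7
  endloop
 endfacet
 facet normal 0.967 -0.228 0.118
  outer loop
   vertex 5.5 3.1 4.2
   vertex 5.2 2.5 5.5
   vertex 5.8 2.3 0.2
  endloop
 endfacet
 facet normal 0.759 0.507 0.409
  outer loop
   vertex 5.5 3.1 4.2
   vertex 4.3 5.3 3.7
   vertex 5.2 2.5 5.5
  endloop
 endfacet
 facet normal -0.240 -0.828 -0.507
  outer loop
   vertex 3.5 2.6 0.8
   vertex 5.8 2.3 0.2
   vertex 0.4 0.5 5.7
  endloop
 endfacet
 facet normal -0.647 -0.461 -0.607
  outer loop
   vertex 3.5 2.6 0.8
   vertex 0.4 0.5 5.7
   vertex 0.7 3.5 3.1
  endloop
 endfacet
 facet normal -0.296 0.777 -0.555
  outer loop
   vertex 4.0 3.9 1.9
   vertex 0.7 3.5 3.1
   vertex 4.3 5.3 3.7
  endloop
 endfacet
 facet normal -0.322 0.681 -0.658
  outer loop
   vertex 4.0 3.9 1.9
   vertex 3.5 2.6 0.8
   vertex 0.7 3.5 3.1
  endloop
 endfacet
 facet normal 0.104 0.777 -0.621
  outer loop
   vertex 4.0 3.9 1.9
   vertex 4.3 5.3 3.7
   vertex 5.8 2.3 0.2
  endloop
 endfacet
 facet normal -0.106 0.666 -0.739
  outer loop
   vertex 4.0 3.9 1.9
   vertex 5.8 2.3 0.2
   vertex 3.5 2.6 0.8
  endloop
 endfacet
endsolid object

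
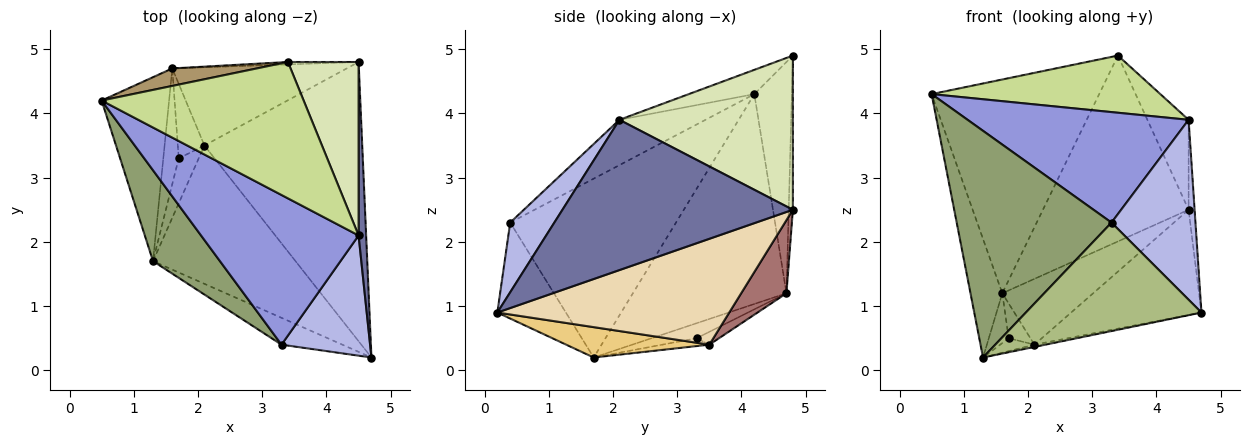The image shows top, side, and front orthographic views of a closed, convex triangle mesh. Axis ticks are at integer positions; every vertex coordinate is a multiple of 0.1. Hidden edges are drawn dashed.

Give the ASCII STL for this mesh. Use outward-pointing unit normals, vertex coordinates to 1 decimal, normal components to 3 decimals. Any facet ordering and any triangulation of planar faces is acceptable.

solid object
 facet normal 0.998 0.026 0.050
  outer loop
   vertex 4.5 2.1 3.9
   vertex 4.7 0.2 0.9
   vertex 4.5 4.8 2.5
  endloop
 endfacet
 facet normal -0.934 0.193 -0.300
  outer loop
   vertex 1.6 4.7 1.2
   vertex 1.3 1.7 0.2
   vertex 0.5 4.2 4.3
  endloop
 endfacet
 facet normal -0.225 -0.579 0.784
  outer loop
   vertex 3.3 0.4 2.3
   vertex 4.5 2.1 3.9
   vertex 0.5 4.2 4.3
  endloop
 endfacet
 facet normal 0.400 -0.762 0.509
  outer loop
   vertex 3.3 0.4 2.3
   vertex 4.7 0.2 0.9
   vertex 4.5 2.1 3.9
  endloop
 endfacet
 facet normal -0.705 -0.658 0.264
  outer loop
   vertex 3.3 0.4 2.3
   vertex 0.5 4.2 4.3
   vertex 1.3 1.7 0.2
  endloop
 endfacet
 facet normal -0.354 -0.908 -0.225
  outer loop
   vertex 3.3 0.4 2.3
   vertex 1.3 1.7 0.2
   vertex 4.7 0.2 0.9
  endloop
 endfacet
 facet normal -0.110 -0.384 0.917
  outer loop
   vertex 3.4 4.8 4.9
   vertex 0.5 4.2 4.3
   vertex 4.5 2.1 3.9
  endloop
 endfacet
 facet normal 0.889 0.211 0.407
  outer loop
   vertex 3.4 4.8 4.9
   vertex 4.5 2.1 3.9
   vertex 4.5 4.8 2.5
  endloop
 endfacet
 facet normal -0.218 0.973 0.080
  outer loop
   vertex 3.4 4.8 4.9
   vertex 1.6 4.7 1.2
   vertex 0.5 4.2 4.3
  endloop
 endfacet
 facet normal -0.029 1.000 -0.013
  outer loop
   vertex 3.4 4.8 4.9
   vertex 4.5 4.8 2.5
   vertex 1.6 4.7 1.2
  endloop
 endfacet
 facet normal 0.208 0.016 -0.978
  outer loop
   vertex 2.1 3.5 0.4
   vertex 4.7 0.2 0.9
   vertex 1.3 1.7 0.2
  endloop
 endfacet
 facet normal 0.532 0.299 -0.793
  outer loop
   vertex 2.1 3.5 0.4
   vertex 4.5 4.8 2.5
   vertex 4.7 0.2 0.9
  endloop
 endfacet
 facet normal 0.305 0.613 -0.729
  outer loop
   vertex 2.1 3.5 0.4
   vertex 1.6 4.7 1.2
   vertex 4.5 4.8 2.5
  endloop
 endfacet
 facet normal -0.666 0.295 -0.685
  outer loop
   vertex 1.7 3.3 0.5
   vertex 1.3 1.7 0.2
   vertex 1.6 4.7 1.2
  endloop
 endfacet
 facet normal -0.353 0.257 -0.899
  outer loop
   vertex 1.7 3.3 0.5
   vertex 2.1 3.5 0.4
   vertex 1.3 1.7 0.2
  endloop
 endfacet
 facet normal -0.401 0.387 -0.831
  outer loop
   vertex 1.7 3.3 0.5
   vertex 1.6 4.7 1.2
   vertex 2.1 3.5 0.4
  endloop
 endfacet
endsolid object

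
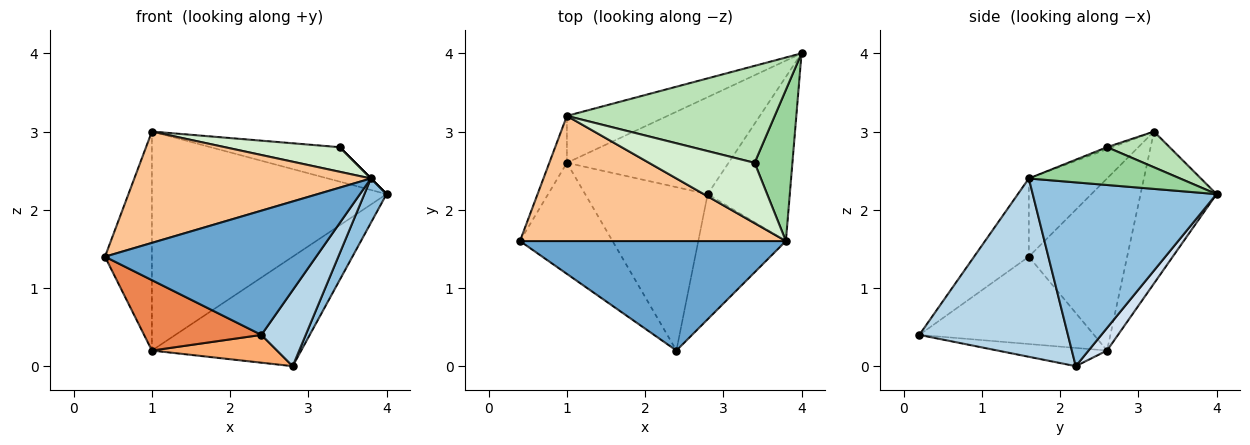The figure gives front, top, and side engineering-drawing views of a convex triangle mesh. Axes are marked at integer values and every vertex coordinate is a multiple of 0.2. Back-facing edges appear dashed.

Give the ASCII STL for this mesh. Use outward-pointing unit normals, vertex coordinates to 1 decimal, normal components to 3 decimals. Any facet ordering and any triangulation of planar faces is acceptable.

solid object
 facet normal -0.191 -0.736 0.649
  outer loop
   vertex 3.8 1.6 2.4
   vertex 0.4 1.6 1.4
   vertex 2.4 0.2 0.4
  endloop
 endfacet
 facet normal 0.908 -0.109 -0.405
  outer loop
   vertex 3.8 1.6 2.4
   vertex 2.8 2.2 0.0
   vertex 4.0 4.0 2.2
  endloop
 endfacet
 facet normal 0.867 -0.259 -0.426
  outer loop
   vertex 3.8 1.6 2.4
   vertex 2.4 0.2 0.4
   vertex 2.8 2.2 0.0
  endloop
 endfacet
 facet normal 0.092 0.745 -0.660
  outer loop
   vertex 1.0 2.6 0.2
   vertex 4.0 4.0 2.2
   vertex 2.8 2.2 0.0
  endloop
 endfacet
 facet normal -0.623 -0.419 -0.661
  outer loop
   vertex 1.0 2.6 0.2
   vertex 2.4 0.2 0.4
   vertex 0.4 1.6 1.4
  endloop
 endfacet
 facet normal -0.145 -0.166 -0.975
  outer loop
   vertex 1.0 2.6 0.2
   vertex 2.8 2.2 0.0
   vertex 2.4 0.2 0.4
  endloop
 endfacet
 facet normal -0.215 -0.649 0.730
  outer loop
   vertex 1.0 3.2 3.0
   vertex 0.4 1.6 1.4
   vertex 3.8 1.6 2.4
  endloop
 endfacet
 facet normal -0.899 0.429 -0.092
  outer loop
   vertex 1.0 3.2 3.0
   vertex 1.0 2.6 0.2
   vertex 0.4 1.6 1.4
  endloop
 endfacet
 facet normal -0.302 0.932 -0.200
  outer loop
   vertex 1.0 3.2 3.0
   vertex 4.0 4.0 2.2
   vertex 1.0 2.6 0.2
  endloop
 endfacet
 facet normal 0.707 0.000 0.707
  outer loop
   vertex 3.4 2.6 2.8
   vertex 3.8 1.6 2.4
   vertex 4.0 4.0 2.2
  endloop
 endfacet
 facet normal 0.160 0.330 0.930
  outer loop
   vertex 3.4 2.6 2.8
   vertex 4.0 4.0 2.2
   vertex 1.0 3.2 3.0
  endloop
 endfacet
 facet normal -0.017 -0.377 0.926
  outer loop
   vertex 3.4 2.6 2.8
   vertex 1.0 3.2 3.0
   vertex 3.8 1.6 2.4
  endloop
 endfacet
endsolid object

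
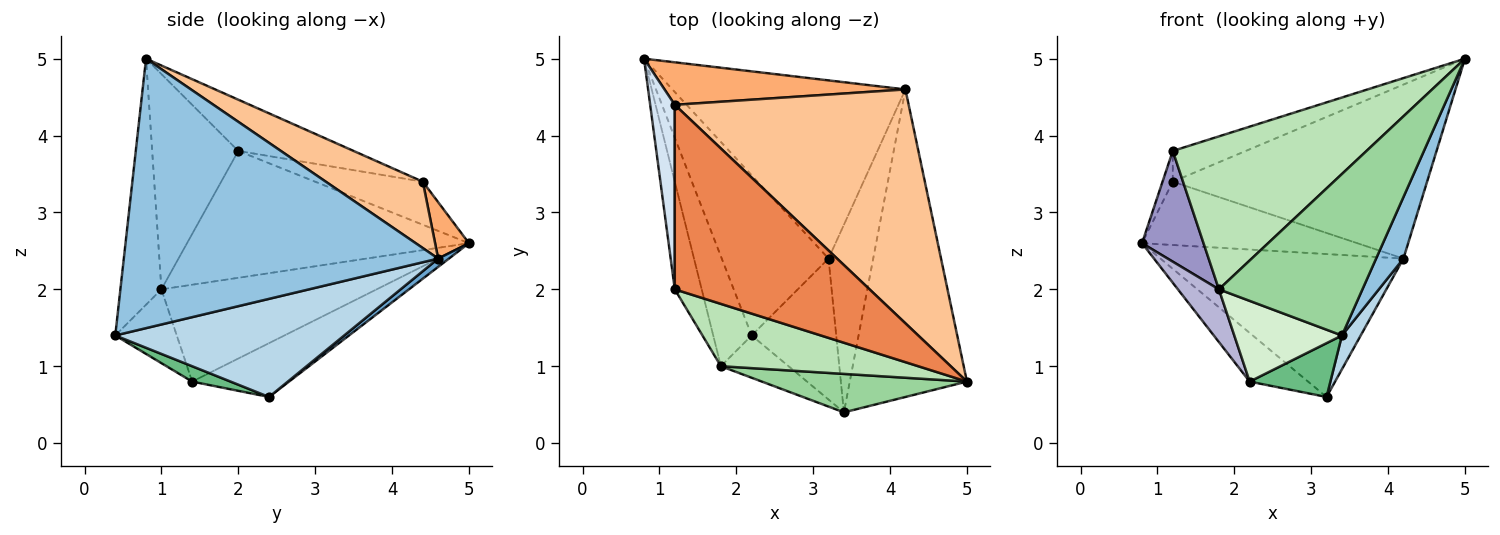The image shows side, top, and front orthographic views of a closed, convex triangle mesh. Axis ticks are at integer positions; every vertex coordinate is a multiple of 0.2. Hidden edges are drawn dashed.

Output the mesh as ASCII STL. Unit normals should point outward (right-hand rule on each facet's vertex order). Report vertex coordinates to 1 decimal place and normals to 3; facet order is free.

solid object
 facet normal 0.028 0.625 -0.780
  outer loop
   vertex 4.2 4.6 2.4
   vertex 3.2 2.4 0.6
   vertex 0.8 5.0 2.6
  endloop
 endfacet
 facet normal 0.914 -0.079 -0.397
  outer loop
   vertex 4.2 4.6 2.4
   vertex 5.0 0.8 5.0
   vertex 3.4 0.4 1.4
  endloop
 endfacet
 facet normal 0.908 -0.075 -0.413
  outer loop
   vertex 4.2 4.6 2.4
   vertex 3.4 0.4 1.4
   vertex 3.2 2.4 0.6
  endloop
 endfacet
 facet normal -0.865 0.082 0.494
  outer loop
   vertex 1.2 4.4 3.4
   vertex 0.8 5.0 2.6
   vertex 1.2 2.0 3.8
  endloop
 endfacet
 facet normal -0.251 0.159 0.955
  outer loop
   vertex 1.2 4.4 3.4
   vertex 1.2 2.0 3.8
   vertex 5.0 0.8 5.0
  endloop
 endfacet
 facet normal 0.129 0.823 0.553
  outer loop
   vertex 1.2 4.4 3.4
   vertex 4.2 4.6 2.4
   vertex 0.8 5.0 2.6
  endloop
 endfacet
 facet normal 0.222 0.582 0.782
  outer loop
   vertex 1.2 4.4 3.4
   vertex 5.0 0.8 5.0
   vertex 4.2 4.6 2.4
  endloop
 endfacet
 facet normal -0.434 0.262 -0.862
  outer loop
   vertex 2.2 1.4 0.8
   vertex 0.8 5.0 2.6
   vertex 3.2 2.4 0.6
  endloop
 endfacet
 facet normal 0.167 -0.352 -0.921
  outer loop
   vertex 2.2 1.4 0.8
   vertex 3.2 2.4 0.6
   vertex 3.4 0.4 1.4
  endloop
 endfacet
 facet normal -0.268 -0.937 0.223
  outer loop
   vertex 1.8 1.0 2.0
   vertex 3.4 0.4 1.4
   vertex 5.0 0.8 5.0
  endloop
 endfacet
 facet normal -0.381 -0.856 0.349
  outer loop
   vertex 1.8 1.0 2.0
   vertex 5.0 0.8 5.0
   vertex 1.2 2.0 3.8
  endloop
 endfacet
 facet normal -0.452 -0.790 -0.414
  outer loop
   vertex 1.8 1.0 2.0
   vertex 2.2 1.4 0.8
   vertex 3.4 0.4 1.4
  endloop
 endfacet
 facet normal -0.957 -0.209 -0.203
  outer loop
   vertex 1.8 1.0 2.0
   vertex 1.2 2.0 3.8
   vertex 0.8 5.0 2.6
  endloop
 endfacet
 facet normal -0.915 -0.174 -0.363
  outer loop
   vertex 1.8 1.0 2.0
   vertex 0.8 5.0 2.6
   vertex 2.2 1.4 0.8
  endloop
 endfacet
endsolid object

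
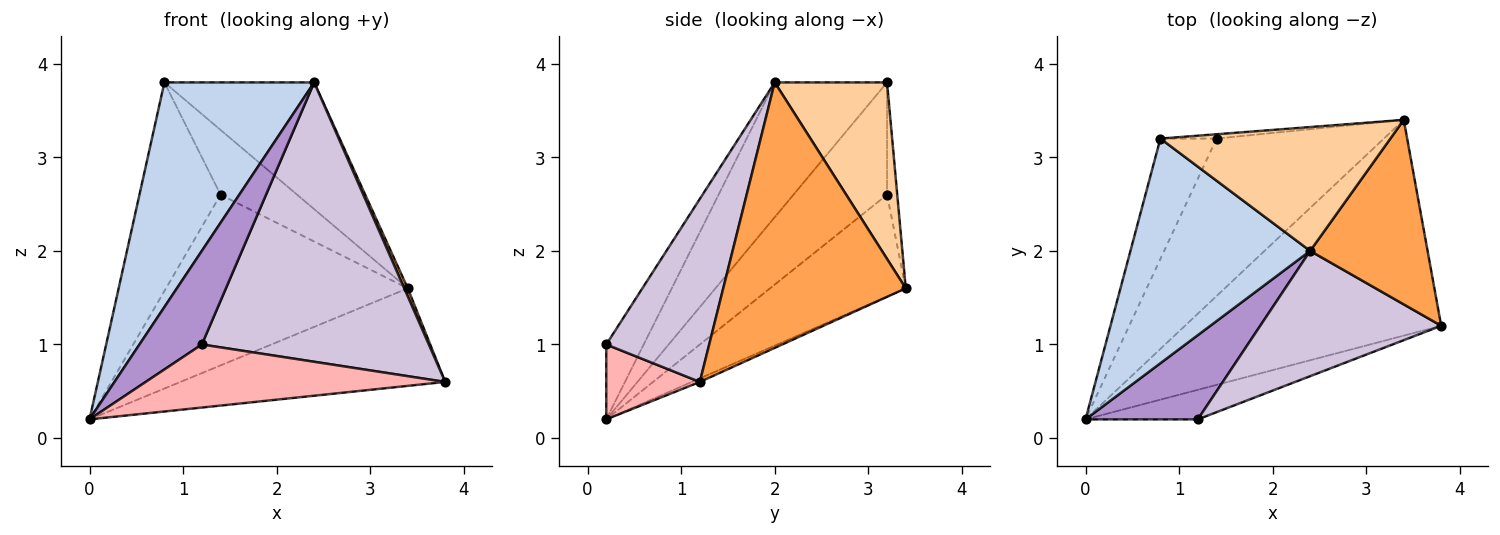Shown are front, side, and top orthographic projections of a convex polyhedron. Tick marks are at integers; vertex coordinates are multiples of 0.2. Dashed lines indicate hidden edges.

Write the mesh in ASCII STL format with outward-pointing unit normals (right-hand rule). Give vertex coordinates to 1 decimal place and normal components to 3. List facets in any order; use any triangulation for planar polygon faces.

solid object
 facet normal -0.012 0.412 -0.911
  outer loop
   vertex 3.4 3.4 1.6
   vertex 3.8 1.2 0.6
   vertex 0.0 0.2 0.2
  endloop
 endfacet
 facet normal -0.469 -0.625 0.625
  outer loop
   vertex 2.4 2.0 3.8
   vertex 0.8 3.2 3.8
   vertex 0.0 0.2 0.2
  endloop
 endfacet
 facet normal 0.914 -0.018 0.404
  outer loop
   vertex 2.4 2.0 3.8
   vertex 3.8 1.2 0.6
   vertex 3.4 3.4 1.6
  endloop
 endfacet
 facet normal 0.473 0.630 0.616
  outer loop
   vertex 2.4 2.0 3.8
   vertex 3.4 3.4 1.6
   vertex 0.8 3.2 3.8
  endloop
 endfacet
 facet normal -0.707 0.613 -0.353
  outer loop
   vertex 1.4 3.2 2.6
   vertex 0.0 0.2 0.2
   vertex 0.8 3.2 3.8
  endloop
 endfacet
 facet normal -0.381 0.679 -0.627
  outer loop
   vertex 1.4 3.2 2.6
   vertex 3.4 3.4 1.6
   vertex 0.0 0.2 0.2
  endloop
 endfacet
 facet normal -0.132 0.989 -0.066
  outer loop
   vertex 1.4 3.2 2.6
   vertex 0.8 3.2 3.8
   vertex 3.4 3.4 1.6
  endloop
 endfacet
 facet normal 0.272 -0.871 -0.408
  outer loop
   vertex 1.2 0.2 1.0
   vertex 0.0 0.2 0.2
   vertex 3.8 1.2 0.6
  endloop
 endfacet
 facet normal -0.407 -0.679 0.611
  outer loop
   vertex 1.2 0.2 1.0
   vertex 2.4 2.0 3.8
   vertex 0.0 0.2 0.2
  endloop
 endfacet
 facet normal 0.382 -0.843 0.378
  outer loop
   vertex 1.2 0.2 1.0
   vertex 3.8 1.2 0.6
   vertex 2.4 2.0 3.8
  endloop
 endfacet
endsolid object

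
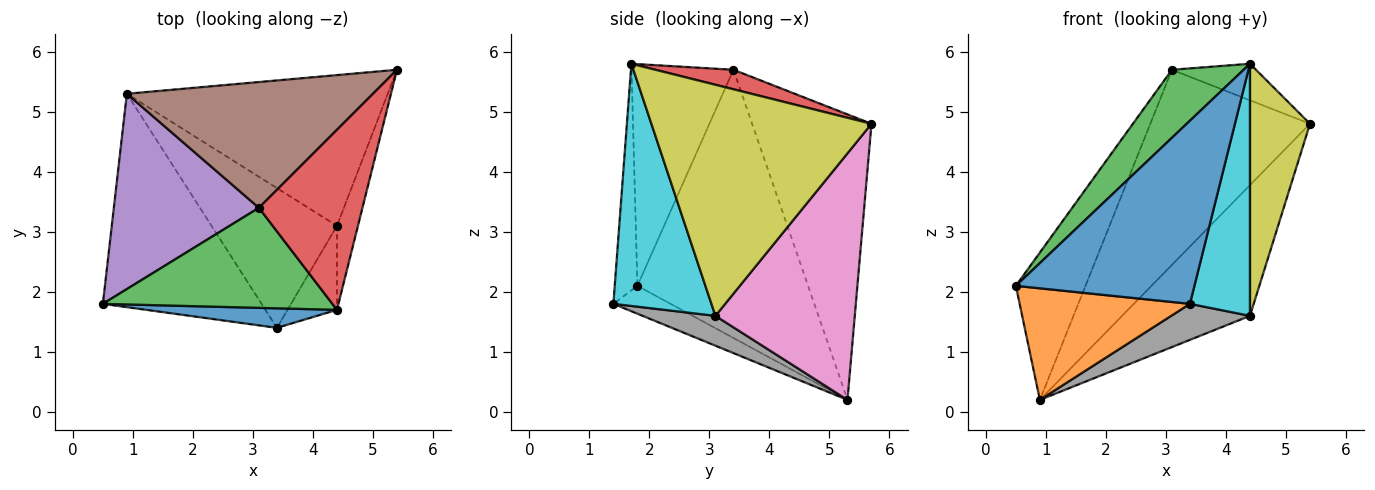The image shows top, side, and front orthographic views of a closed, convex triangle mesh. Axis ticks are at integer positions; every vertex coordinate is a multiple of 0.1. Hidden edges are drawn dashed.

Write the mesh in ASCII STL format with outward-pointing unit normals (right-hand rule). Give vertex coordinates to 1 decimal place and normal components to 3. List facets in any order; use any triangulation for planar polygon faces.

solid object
 facet normal -0.125 -0.987 0.105
  outer loop
   vertex 3.4 1.4 1.8
   vertex 4.4 1.7 5.8
   vertex 0.5 1.8 2.1
  endloop
 endfacet
 facet normal -0.154 -0.458 -0.876
  outer loop
   vertex 0.9 5.3 0.2
   vertex 3.4 1.4 1.8
   vertex 0.5 1.8 2.1
  endloop
 endfacet
 facet normal -0.624 -0.439 0.646
  outer loop
   vertex 3.1 3.4 5.7
   vertex 0.5 1.8 2.1
   vertex 4.4 1.7 5.8
  endloop
 endfacet
 facet normal 0.182 0.196 0.964
  outer loop
   vertex 3.1 3.4 5.7
   vertex 4.4 1.7 5.8
   vertex 5.4 5.7 4.8
  endloop
 endfacet
 facet normal -0.828 0.338 0.448
  outer loop
   vertex 3.1 3.4 5.7
   vertex 0.9 5.3 0.2
   vertex 0.5 1.8 2.1
  endloop
 endfacet
 facet normal -0.532 0.712 0.459
  outer loop
   vertex 3.1 3.4 5.7
   vertex 5.4 5.7 4.8
   vertex 0.9 5.3 0.2
  endloop
 endfacet
 facet normal 0.581 0.533 -0.615
  outer loop
   vertex 4.4 3.1 1.6
   vertex 0.9 5.3 0.2
   vertex 5.4 5.7 4.8
  endloop
 endfacet
 facet normal 0.225 -0.243 -0.944
  outer loop
   vertex 4.4 3.1 1.6
   vertex 3.4 1.4 1.8
   vertex 0.9 5.3 0.2
  endloop
 endfacet
 facet normal 0.961 -0.262 -0.087
  outer loop
   vertex 4.4 3.1 1.6
   vertex 5.4 5.7 4.8
   vertex 4.4 1.7 5.8
  endloop
 endfacet
 facet normal 0.840 -0.514 -0.171
  outer loop
   vertex 4.4 3.1 1.6
   vertex 4.4 1.7 5.8
   vertex 3.4 1.4 1.8
  endloop
 endfacet
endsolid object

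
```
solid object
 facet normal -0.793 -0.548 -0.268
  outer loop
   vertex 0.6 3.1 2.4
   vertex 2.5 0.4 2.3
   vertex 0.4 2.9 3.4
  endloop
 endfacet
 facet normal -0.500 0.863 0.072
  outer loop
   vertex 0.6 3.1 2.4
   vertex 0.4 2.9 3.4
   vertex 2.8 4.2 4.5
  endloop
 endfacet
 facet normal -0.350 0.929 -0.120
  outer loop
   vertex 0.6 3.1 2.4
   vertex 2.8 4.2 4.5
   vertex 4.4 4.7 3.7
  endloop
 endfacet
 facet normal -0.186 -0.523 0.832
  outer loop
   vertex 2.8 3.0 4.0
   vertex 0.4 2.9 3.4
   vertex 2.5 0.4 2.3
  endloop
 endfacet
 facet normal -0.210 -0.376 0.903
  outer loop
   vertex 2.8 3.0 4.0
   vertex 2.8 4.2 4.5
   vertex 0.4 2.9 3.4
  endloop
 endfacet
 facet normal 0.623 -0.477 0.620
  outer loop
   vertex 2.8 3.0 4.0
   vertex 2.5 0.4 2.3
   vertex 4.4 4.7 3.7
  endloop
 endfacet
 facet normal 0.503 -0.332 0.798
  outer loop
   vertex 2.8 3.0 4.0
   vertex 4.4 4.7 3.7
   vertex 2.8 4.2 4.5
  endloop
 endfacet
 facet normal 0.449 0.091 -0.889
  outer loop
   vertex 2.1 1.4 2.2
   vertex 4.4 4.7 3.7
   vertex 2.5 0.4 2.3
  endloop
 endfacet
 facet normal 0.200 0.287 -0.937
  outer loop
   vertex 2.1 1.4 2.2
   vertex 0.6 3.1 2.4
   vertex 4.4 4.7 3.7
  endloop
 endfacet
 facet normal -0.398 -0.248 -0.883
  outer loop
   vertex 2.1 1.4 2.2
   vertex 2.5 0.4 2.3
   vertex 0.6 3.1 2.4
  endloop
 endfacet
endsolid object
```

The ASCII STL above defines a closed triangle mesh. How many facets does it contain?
10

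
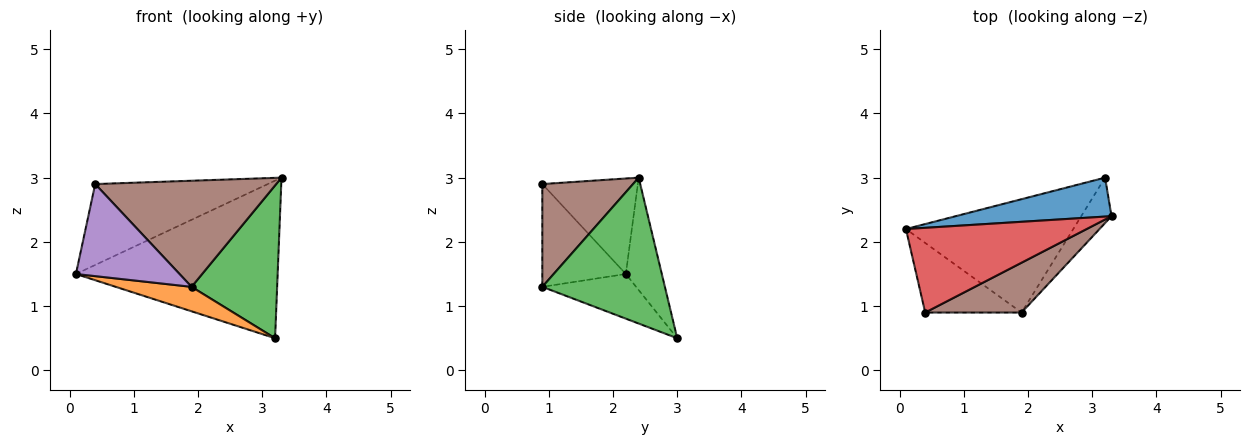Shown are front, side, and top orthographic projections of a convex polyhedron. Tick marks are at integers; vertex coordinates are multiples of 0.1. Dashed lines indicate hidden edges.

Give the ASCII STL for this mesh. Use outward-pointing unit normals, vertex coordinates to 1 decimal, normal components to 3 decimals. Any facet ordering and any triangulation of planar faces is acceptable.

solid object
 facet normal -0.171 0.957 0.236
  outer loop
   vertex 3.2 3.0 0.5
   vertex 0.1 2.2 1.5
   vertex 3.3 2.4 3.0
  endloop
 endfacet
 facet normal -0.252 -0.204 -0.946
  outer loop
   vertex 3.2 3.0 0.5
   vertex 1.9 0.9 1.3
   vertex 0.1 2.2 1.5
  endloop
 endfacet
 facet normal 0.808 -0.564 -0.168
  outer loop
   vertex 3.2 3.0 0.5
   vertex 3.3 2.4 3.0
   vertex 1.9 0.9 1.3
  endloop
 endfacet
 facet normal -0.357 0.645 0.676
  outer loop
   vertex 0.4 0.9 2.9
   vertex 3.3 2.4 3.0
   vertex 0.1 2.2 1.5
  endloop
 endfacet
 facet normal -0.541 -0.671 -0.507
  outer loop
   vertex 0.4 0.9 2.9
   vertex 0.1 2.2 1.5
   vertex 1.9 0.9 1.3
  endloop
 endfacet
 facet normal 0.413 -0.824 0.387
  outer loop
   vertex 0.4 0.9 2.9
   vertex 1.9 0.9 1.3
   vertex 3.3 2.4 3.0
  endloop
 endfacet
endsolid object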